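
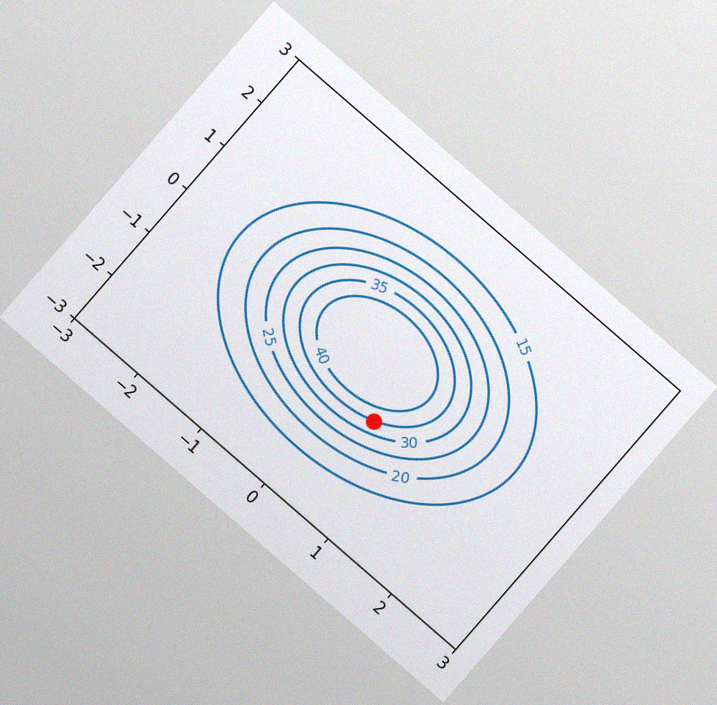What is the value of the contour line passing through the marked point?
35

The chart is tilted about 41° clockwise, with some photo noise. The marked point sits on the contour labelled 35.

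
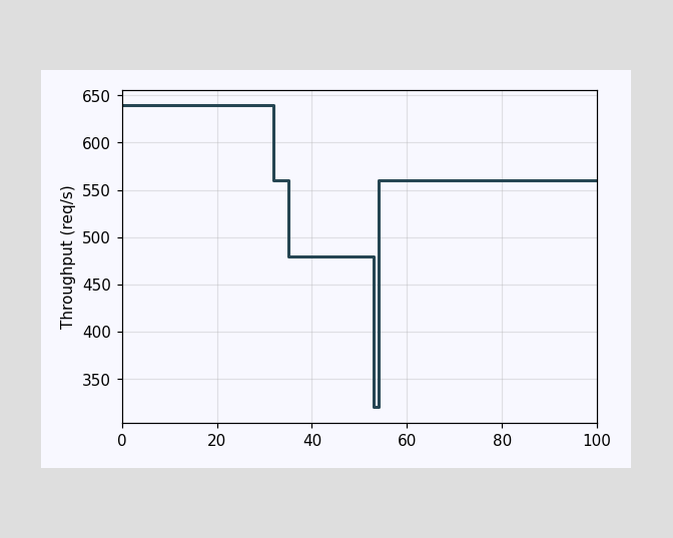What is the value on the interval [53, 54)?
On [53, 54) the step sits at 320req/s.

320req/s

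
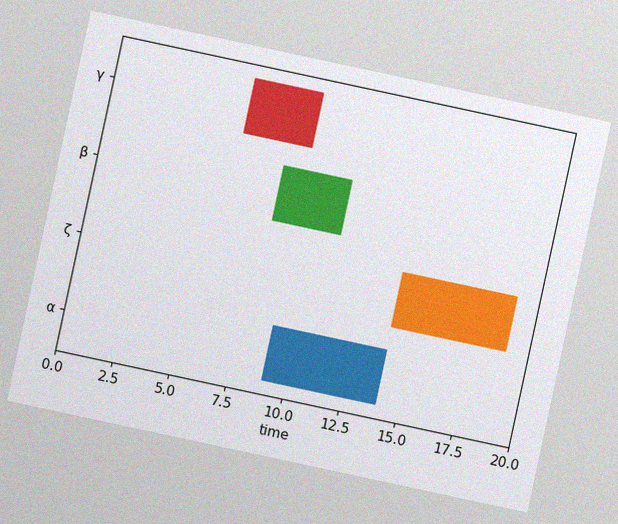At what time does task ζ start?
The chart is tilted about 12° clockwise, with some photo noise. The ζ bar begins at t=14.

14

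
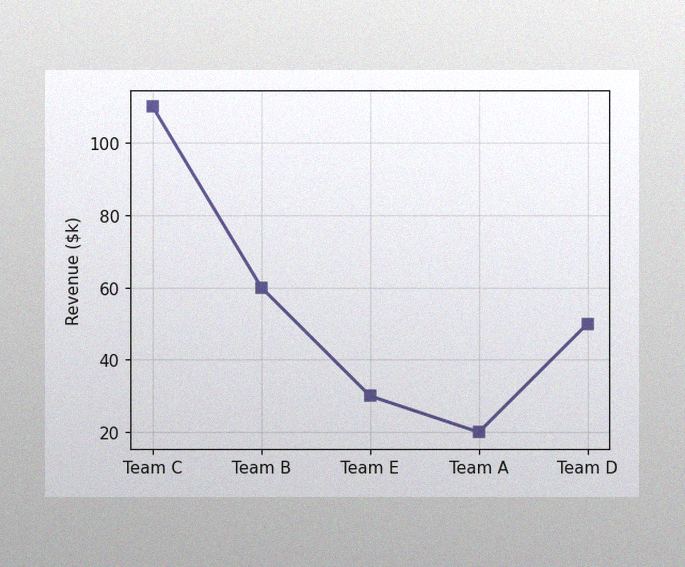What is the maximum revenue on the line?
The image has some photo noise and uneven lighting. The highest point is at Team C, and reading across to the y-axis gives $110k.

$110k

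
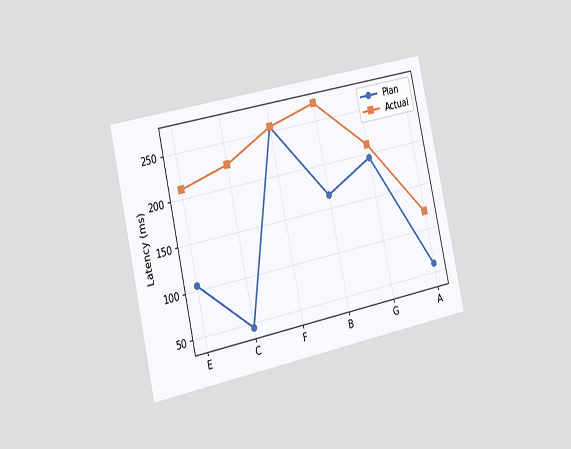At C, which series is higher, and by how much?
Actual, by 180ms

The chart is tilted about 13° counter-clockwise and viewed slightly from the left. At C, Actual sits above the other line by 180ms.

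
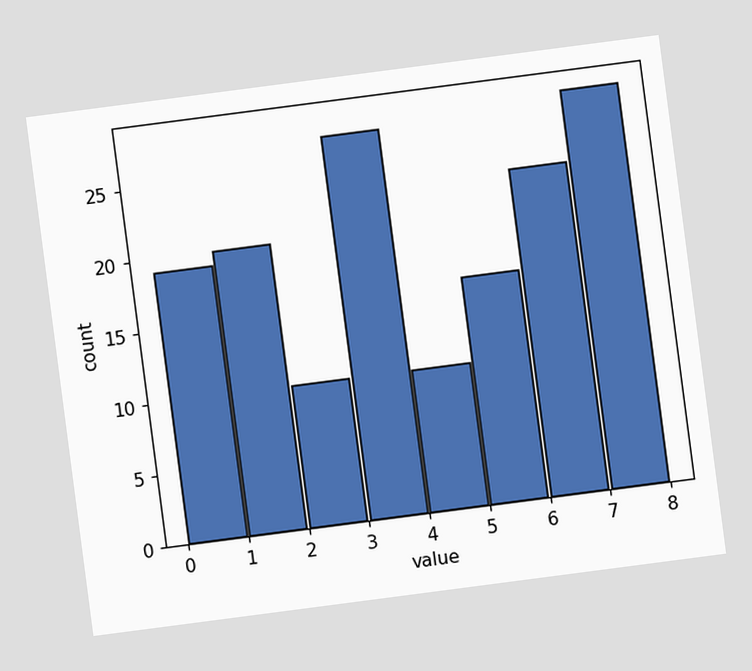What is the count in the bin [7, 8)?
The chart is tilted about 7° counter-clockwise. The [7, 8) bin has height 28.

28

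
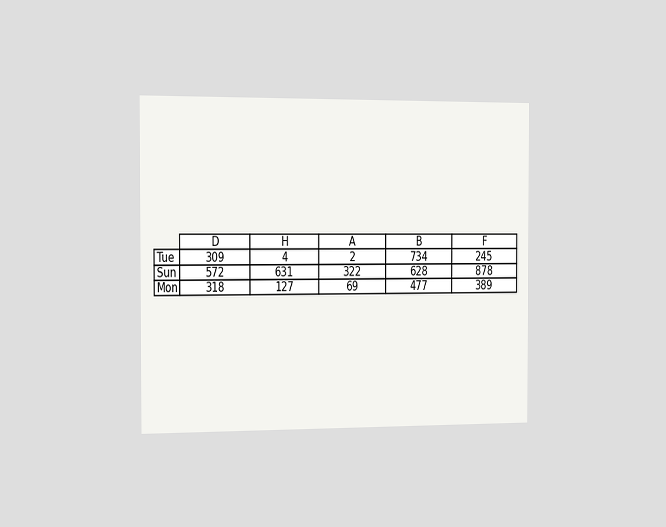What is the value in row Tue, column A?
The chart is viewed slightly from the left. The (Tue, A) cell reads 2.

2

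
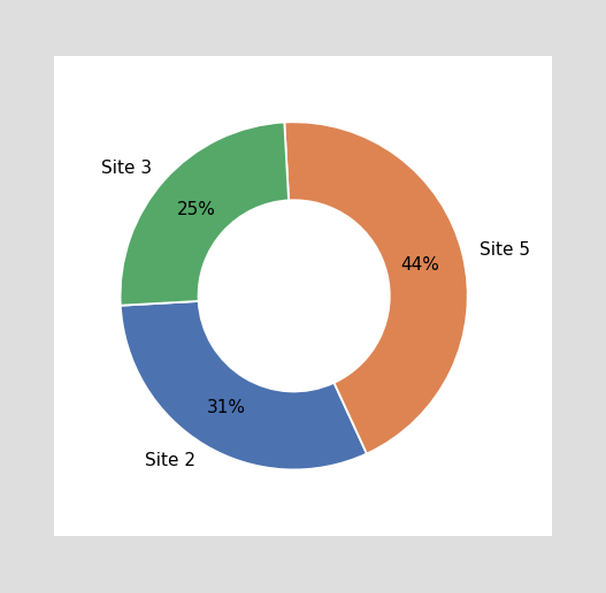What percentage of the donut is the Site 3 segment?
25%

The Site 3 segment takes up 25% of the ring.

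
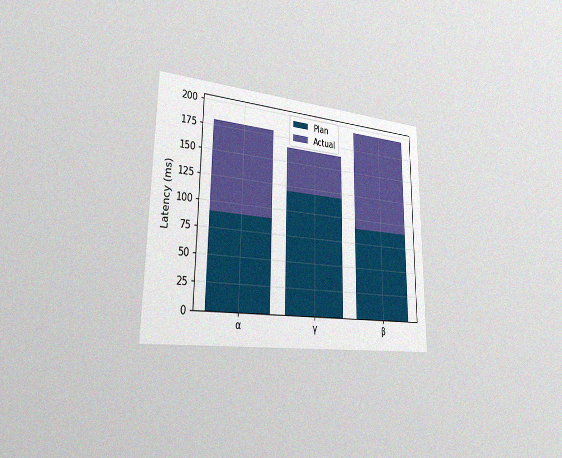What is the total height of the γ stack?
The chart is viewed slightly from the left, with some photo noise. The γ stack's top reaches 165ms on the y-axis.

165ms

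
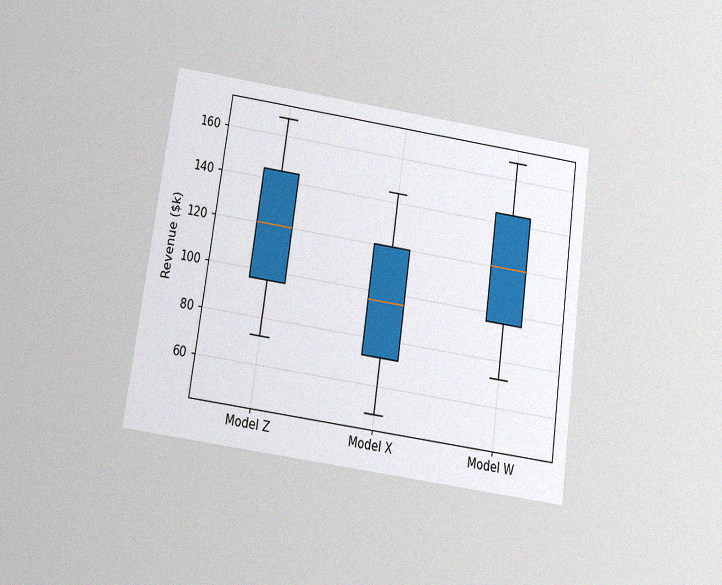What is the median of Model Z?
$120k

The chart is tilted about 8° clockwise and viewed slightly from below, with some photo noise. The median line in the Model Z box sits at $120k.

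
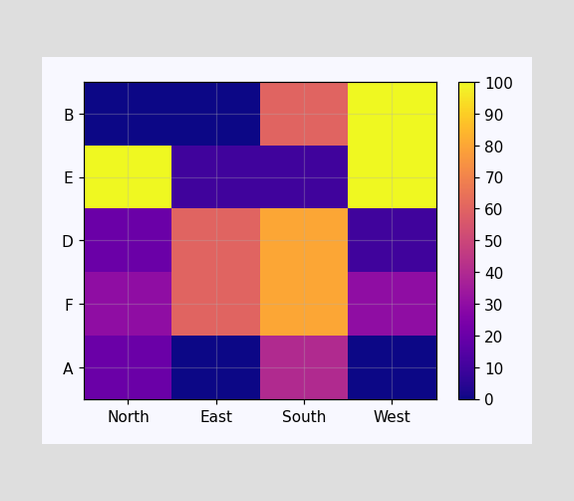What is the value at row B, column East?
Matching cell (B, East) against the colorbar gives 0.

0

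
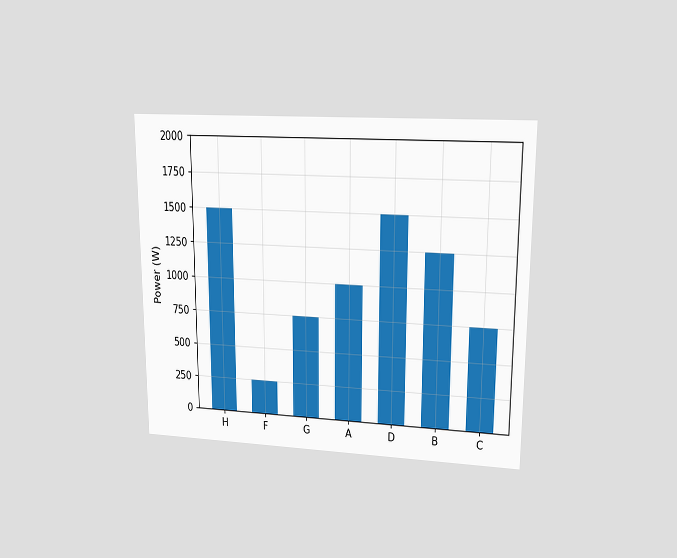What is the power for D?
1500W

The chart is viewed at a slight angle. Reading along the chart's y-axis, the D bar reaches 1500W.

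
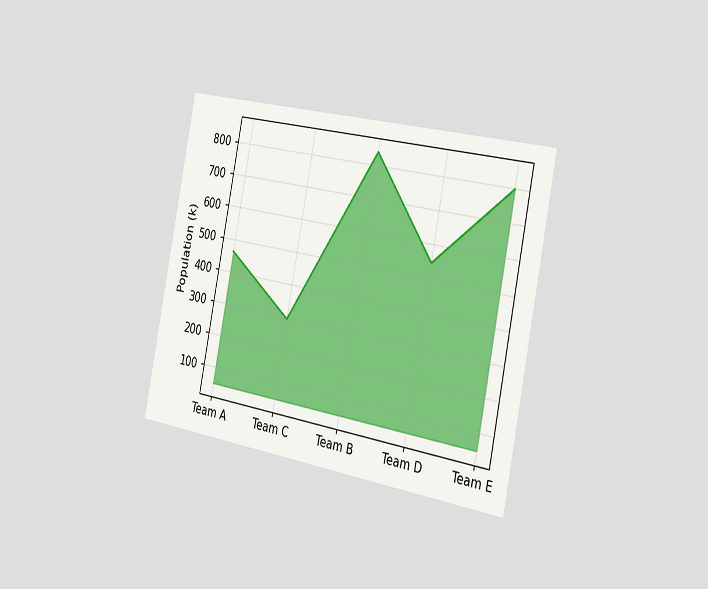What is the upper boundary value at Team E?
798k

The chart is tilted about 11° clockwise and viewed slightly from the right. At Team E the upper boundary is at 798k.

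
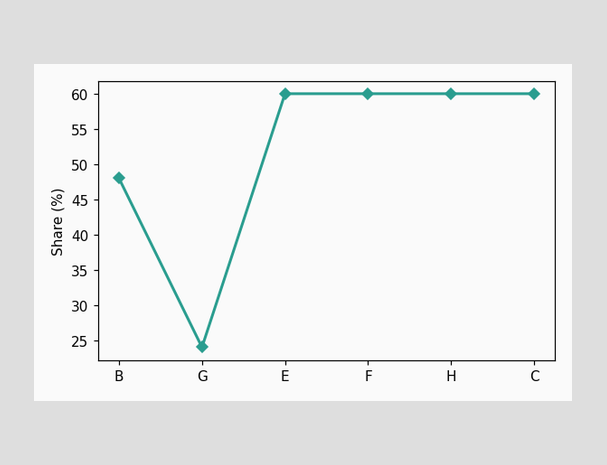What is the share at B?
At B, the line is at 48%.

48%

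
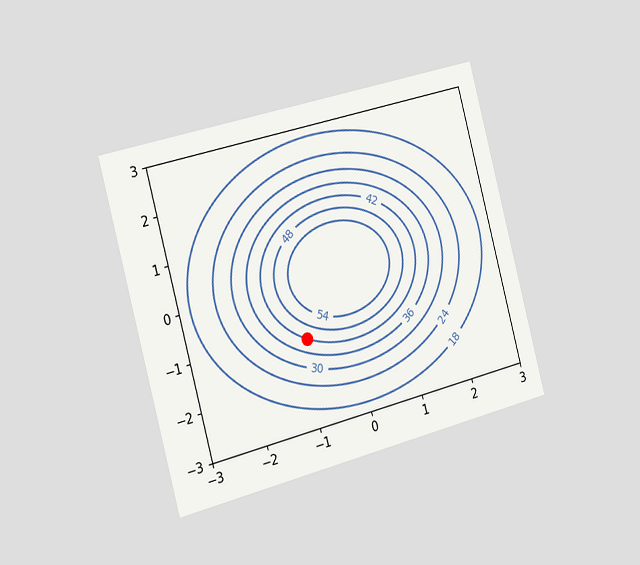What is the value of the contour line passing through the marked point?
The chart is tilted about 15° counter-clockwise and viewed slightly from the left. The marked point sits on the contour labelled 42.

42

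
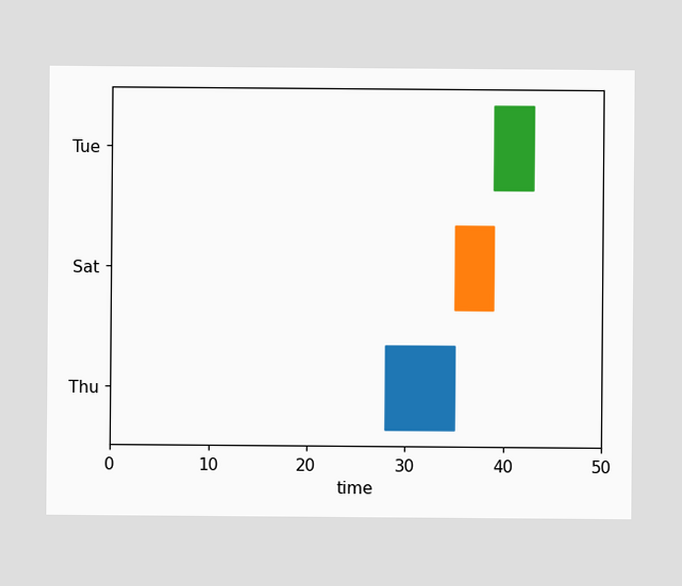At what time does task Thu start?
The Thu bar begins at t=28.

28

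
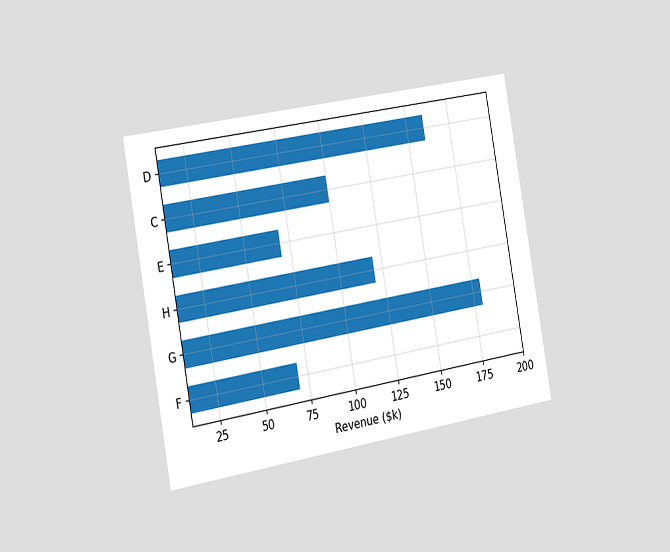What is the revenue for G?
The chart is tilted about 10° counter-clockwise and viewed slightly from the left. Reading along the chart's x-axis, the G bar reaches $180k.

$180k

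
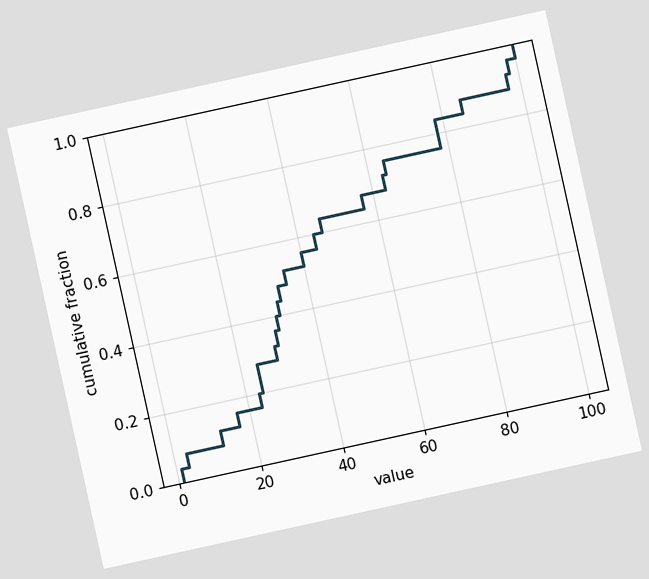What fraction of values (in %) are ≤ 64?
The chart is tilted about 12° counter-clockwise. At x=64 the ECDF step is at 76%.

76%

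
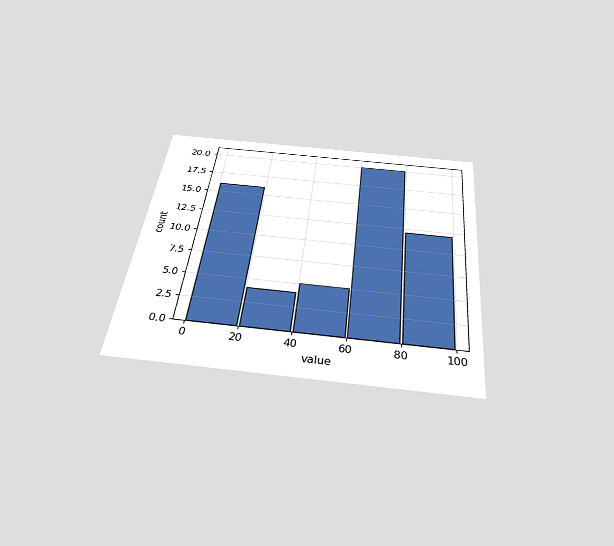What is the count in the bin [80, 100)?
12

The chart is tilted about 6° clockwise and viewed slightly from below. The [80, 100) bin has height 12.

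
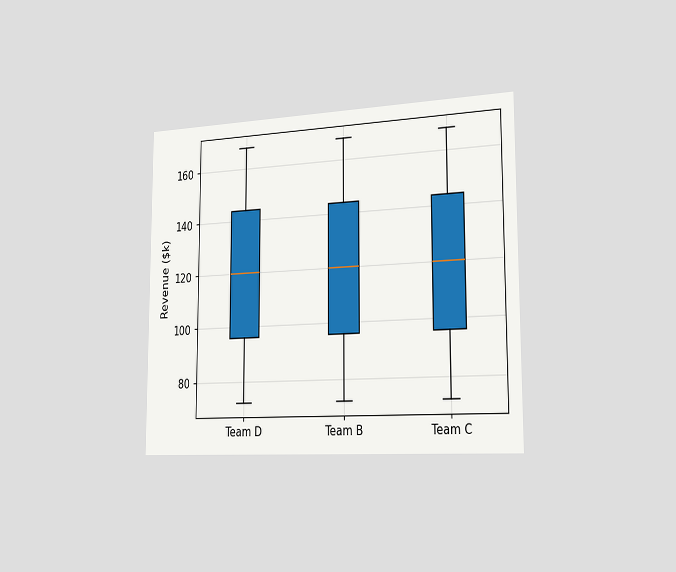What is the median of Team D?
The chart is viewed slightly from the right. The median line in the Team D box sits at $120k.

$120k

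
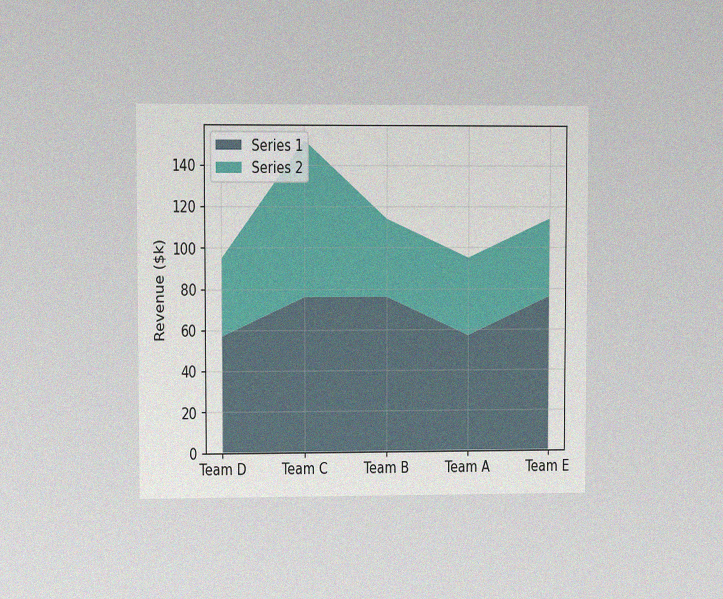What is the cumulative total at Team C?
$152k

The chart is viewed at a slight angle, with some photo noise. The stacked total at Team C reaches $152k.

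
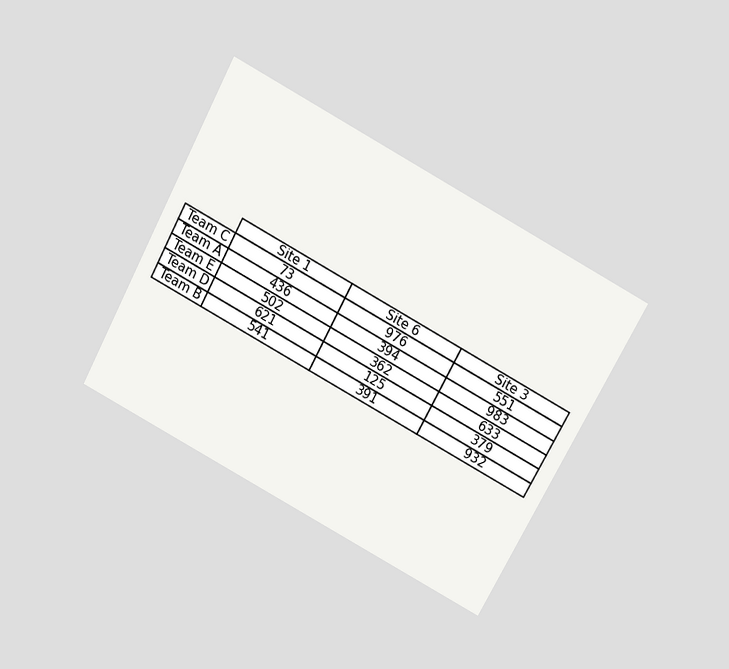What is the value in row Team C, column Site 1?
The chart is tilted about 28° clockwise and viewed slightly from above. The (Team C, Site 1) cell reads 73.

73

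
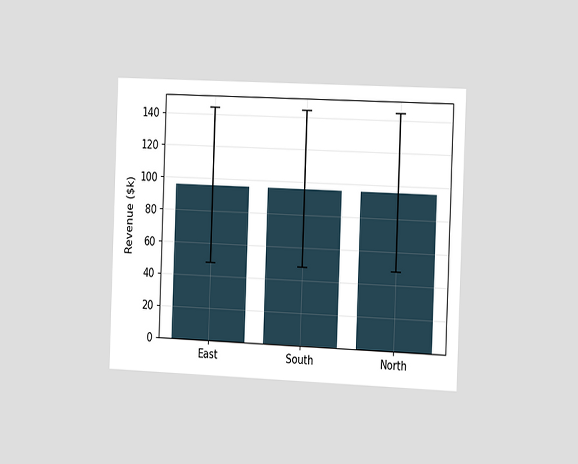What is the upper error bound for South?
The chart is tilted about 2° clockwise and viewed slightly from the right. The South bar's upper whisker reaches $144k.

$144k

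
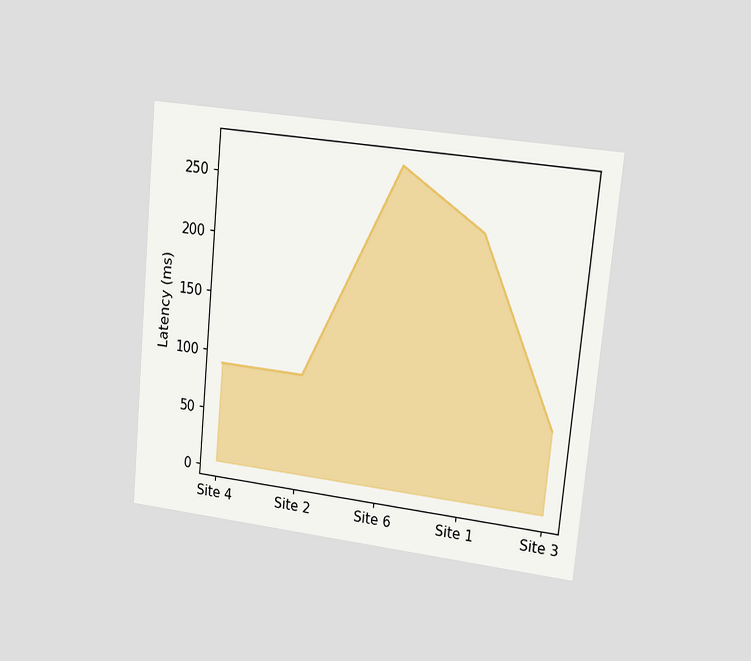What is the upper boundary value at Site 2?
90ms

The chart is tilted about 6° clockwise and viewed at a slight angle. At Site 2 the upper boundary is at 90ms.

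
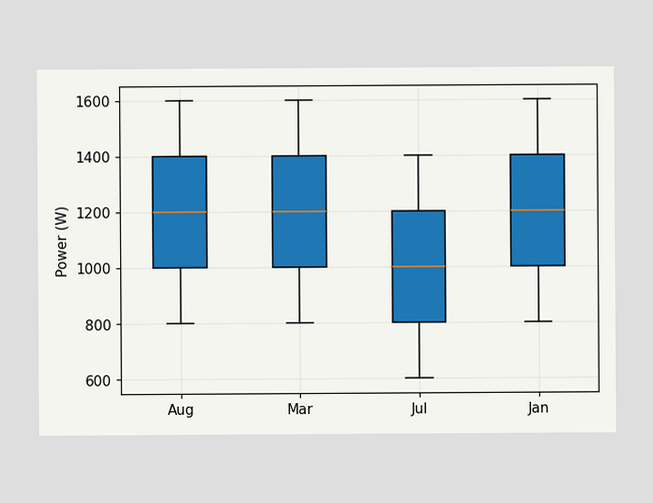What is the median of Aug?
1200W

The median line in the Aug box sits at 1200W.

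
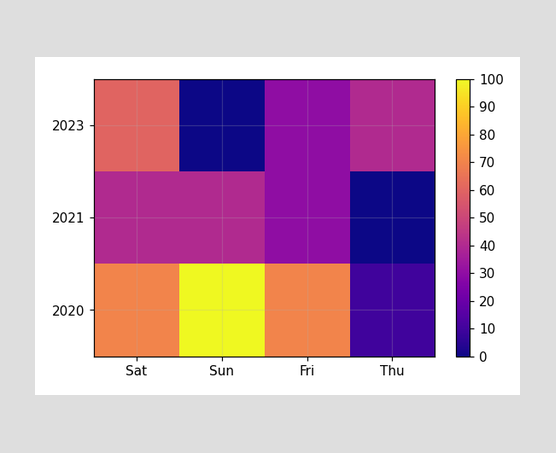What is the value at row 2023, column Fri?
Matching cell (2023, Fri) against the colorbar gives 30.

30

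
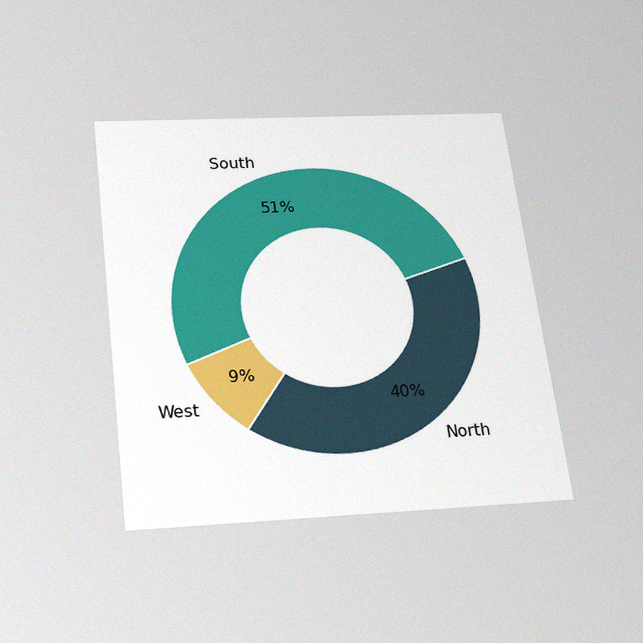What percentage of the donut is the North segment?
The chart is tilted about 7° counter-clockwise and viewed slightly from below, with some photo noise. The North segment takes up 40% of the ring.

40%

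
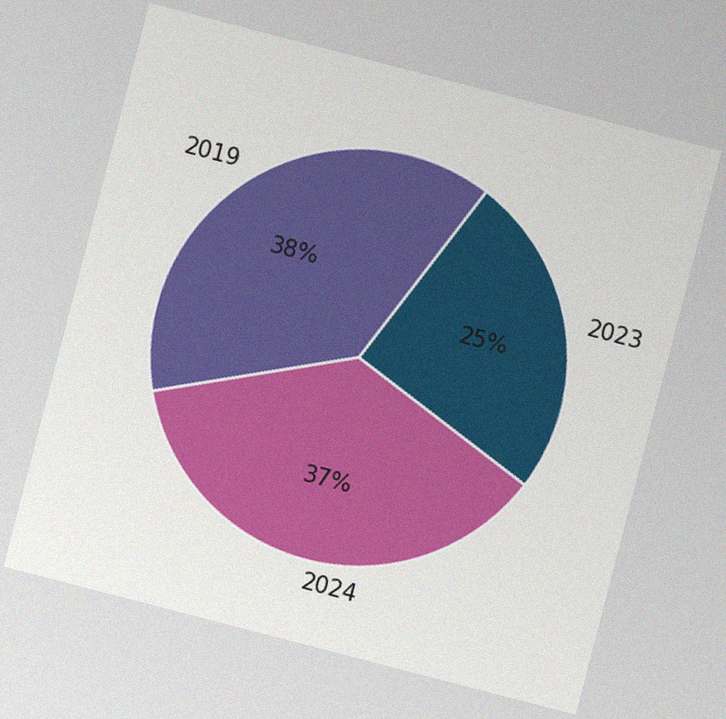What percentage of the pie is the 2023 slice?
25%

The chart is tilted about 15° clockwise, with some photo noise. The 2023 slice takes up 25% of the pie.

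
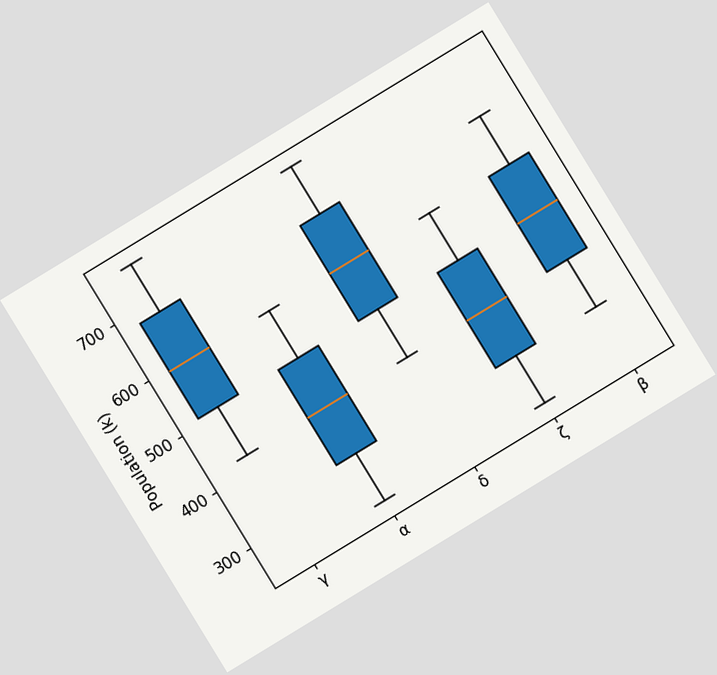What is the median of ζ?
The chart is tilted about 31° counter-clockwise. The median line in the ζ box sits at 425k.

425k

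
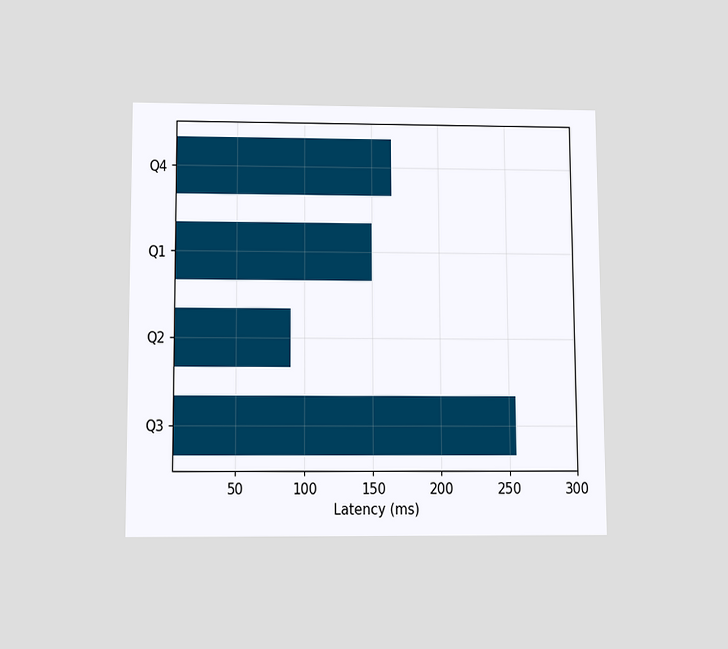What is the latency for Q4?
The chart is viewed slightly from below. Reading along the chart's x-axis, the Q4 bar reaches 165ms.

165ms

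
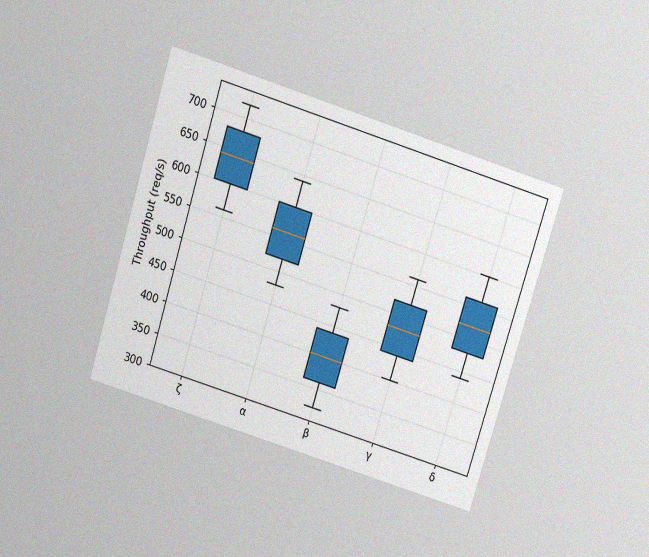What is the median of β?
400req/s

The chart is tilted about 17° clockwise and viewed slightly from above, with some photo noise. The median line in the β box sits at 400req/s.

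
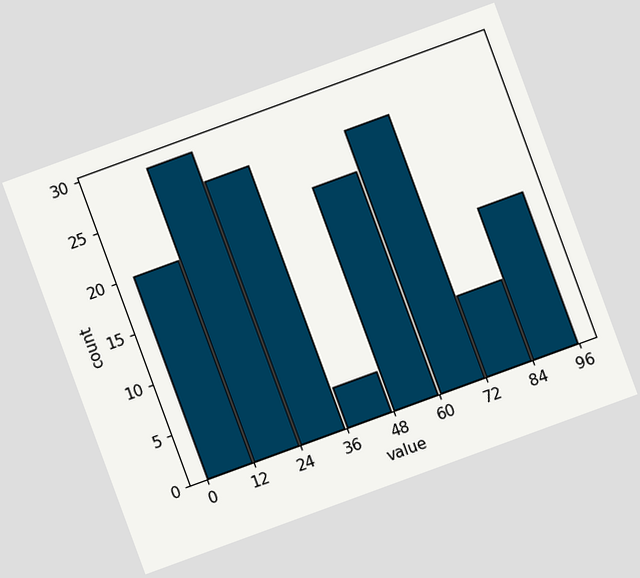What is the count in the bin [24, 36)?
The chart is tilted about 20° counter-clockwise. The [24, 36) bin has height 26.

26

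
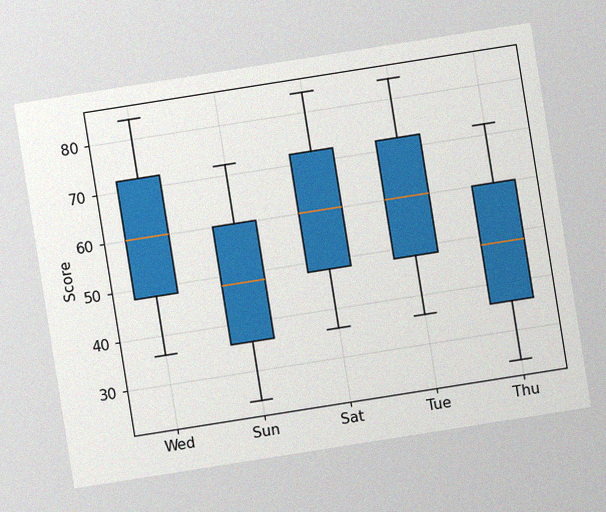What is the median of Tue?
The chart is tilted about 9° counter-clockwise, with some photo noise. The median line in the Tue box sits at 60.

60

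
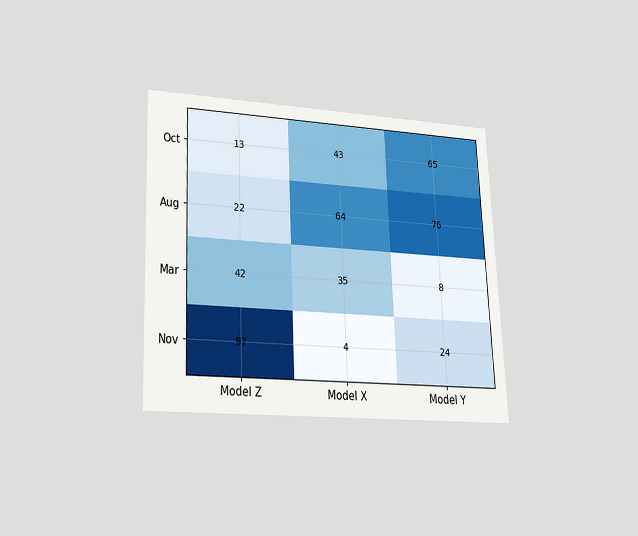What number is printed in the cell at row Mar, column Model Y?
The chart is tilted about 2° counter-clockwise and viewed slightly from below. The (Mar, Model Y) cell reads 8.

8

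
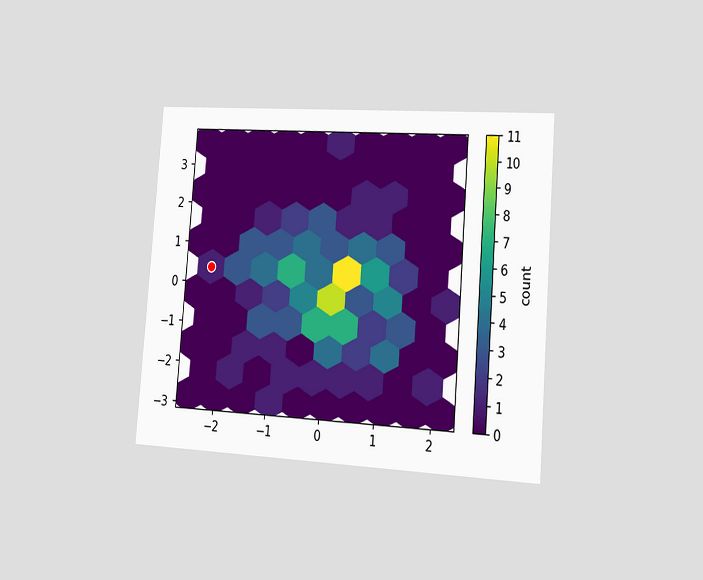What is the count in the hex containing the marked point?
1

The chart is tilted about 4° clockwise and viewed slightly from the right. The marked hex reads 1 on the colorbar.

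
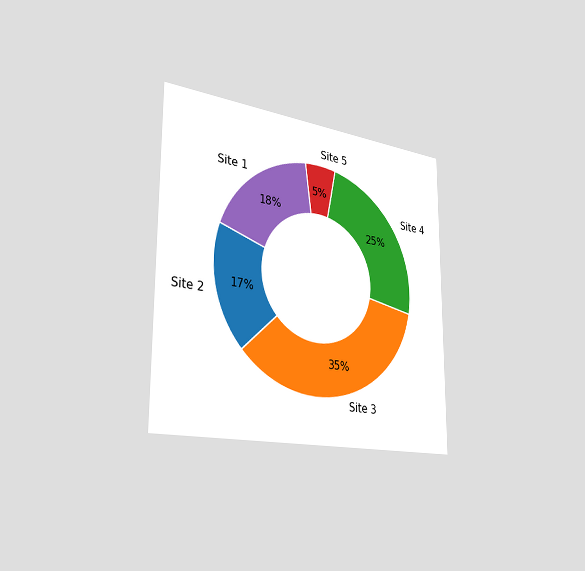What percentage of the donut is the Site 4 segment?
25%

The chart is viewed slightly from the left. The Site 4 segment takes up 25% of the ring.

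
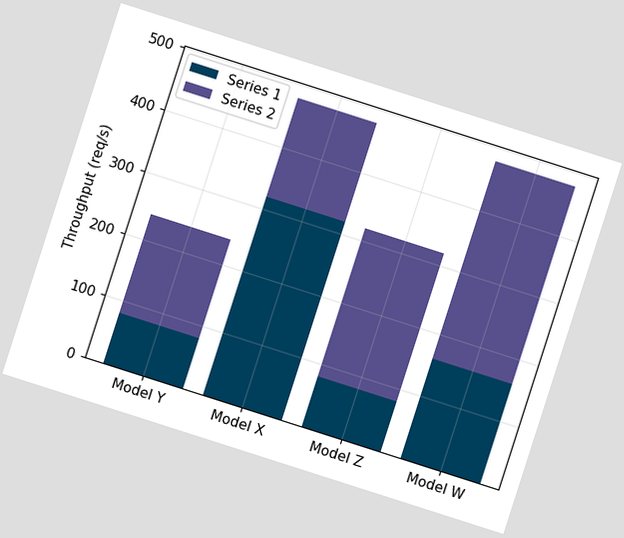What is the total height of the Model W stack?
The chart is tilted about 18° clockwise. The Model W stack's top reaches 480req/s on the y-axis.

480req/s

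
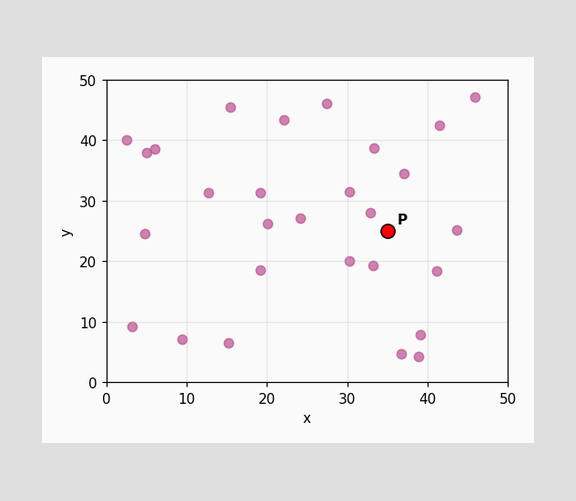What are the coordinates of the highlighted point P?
Following the gridlines from P to each axis, P sits at (35, 25).

(35, 25)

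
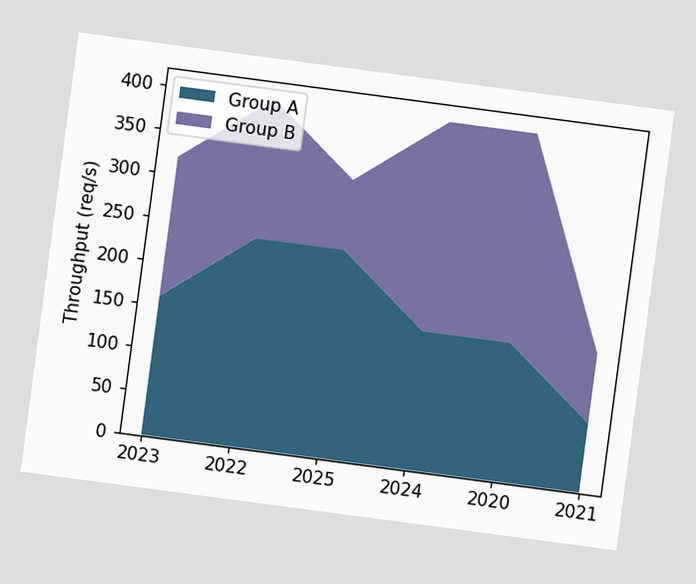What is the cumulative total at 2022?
The chart is tilted about 8° clockwise. The stacked total at 2022 reaches 400req/s.

400req/s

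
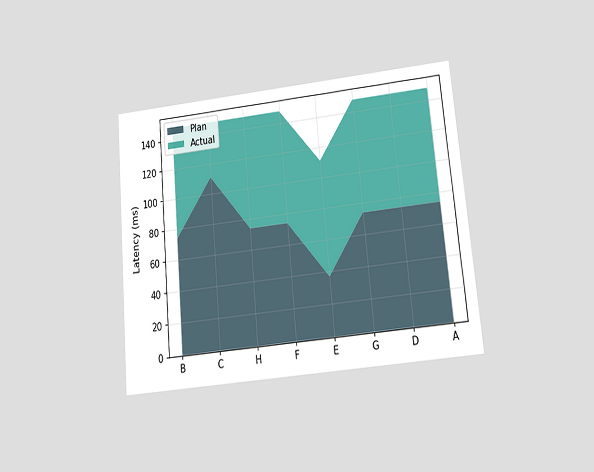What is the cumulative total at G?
The chart is tilted about 5° counter-clockwise and viewed at a slight angle. The stacked total at G reaches 148ms.

148ms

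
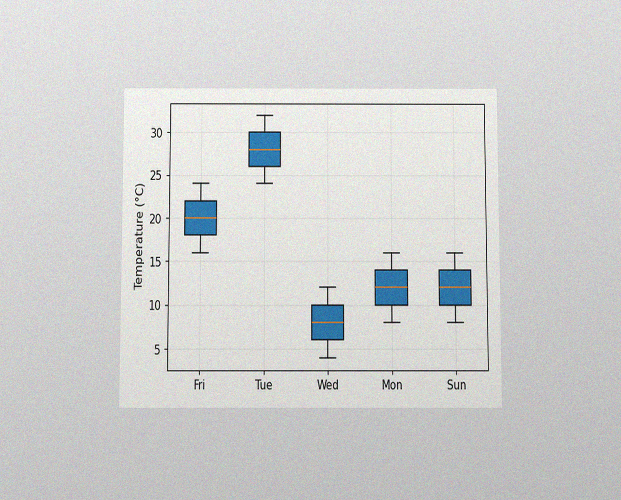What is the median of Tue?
28°C

The chart is viewed slightly from below, with some photo noise. The median line in the Tue box sits at 28°C.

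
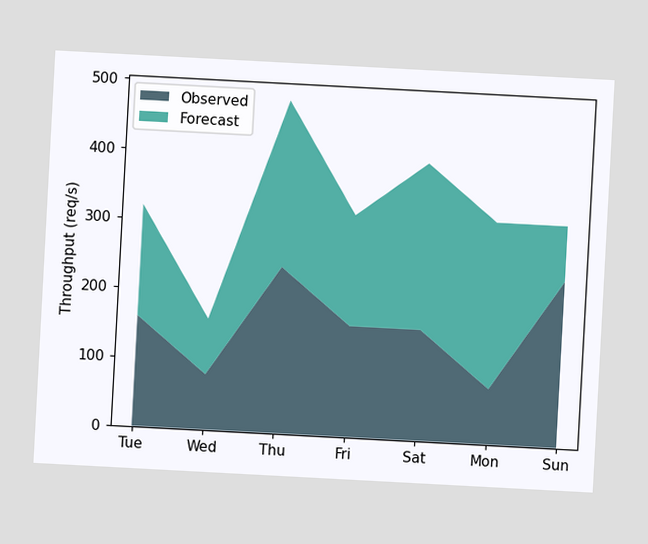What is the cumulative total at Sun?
320req/s

The chart is tilted about 3° clockwise. The stacked total at Sun reaches 320req/s.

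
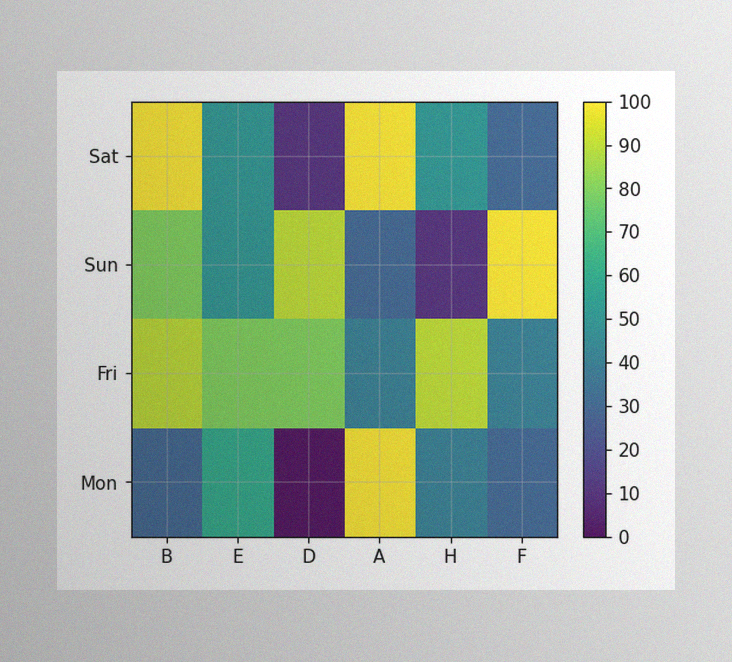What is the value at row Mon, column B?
30

The image has some photo noise and uneven lighting. Matching cell (Mon, B) against the colorbar gives 30.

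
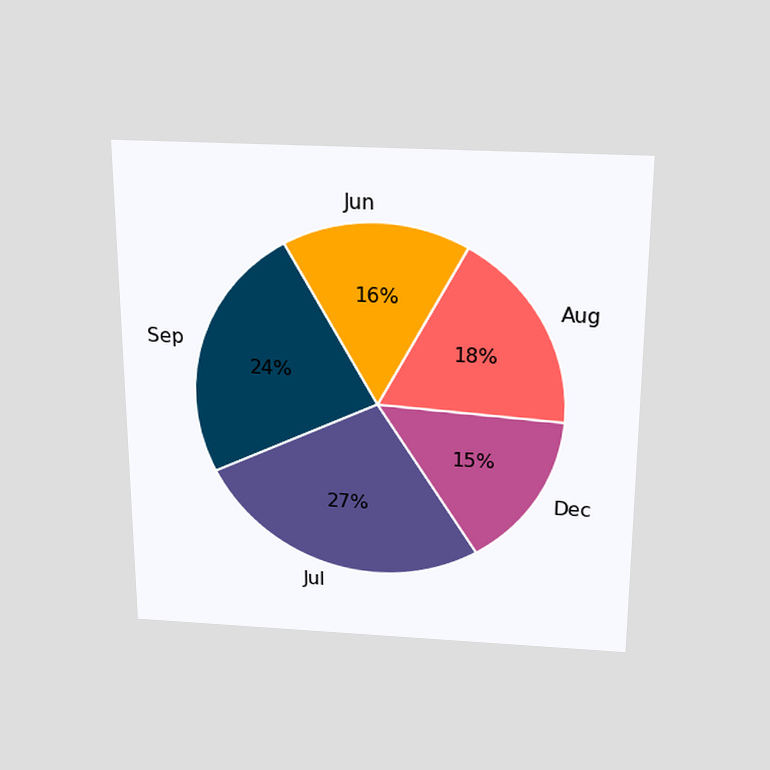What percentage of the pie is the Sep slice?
The chart is viewed slightly from above. The Sep slice takes up 24% of the pie.

24%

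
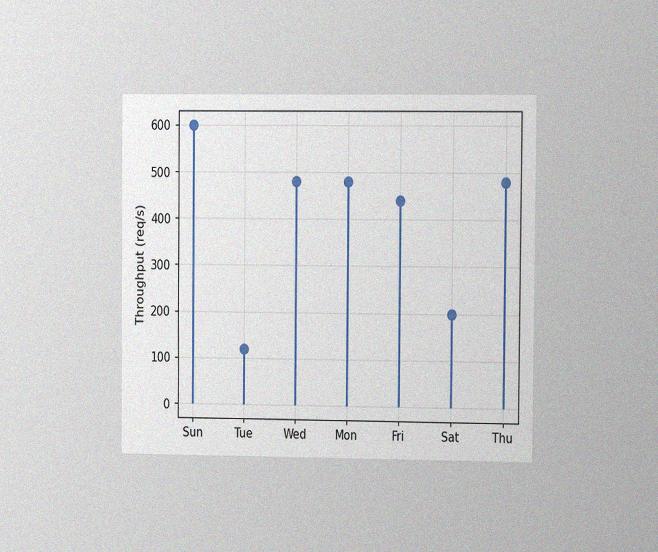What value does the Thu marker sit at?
The chart is viewed at a slight angle, with some photo noise. The Thu marker sits at 480req/s.

480req/s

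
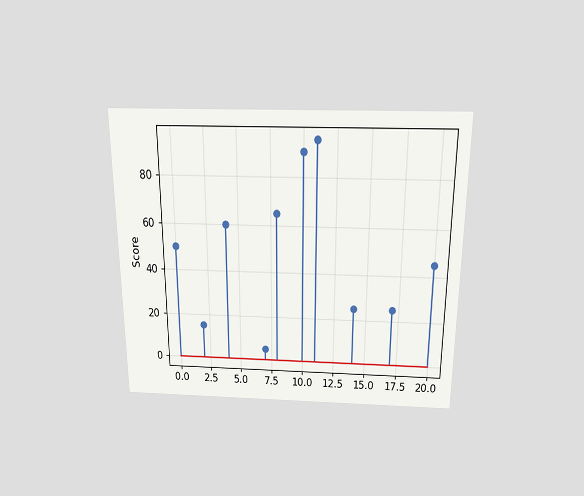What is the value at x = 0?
50

The chart is viewed slightly from above. The stem at x=0 reaches 50.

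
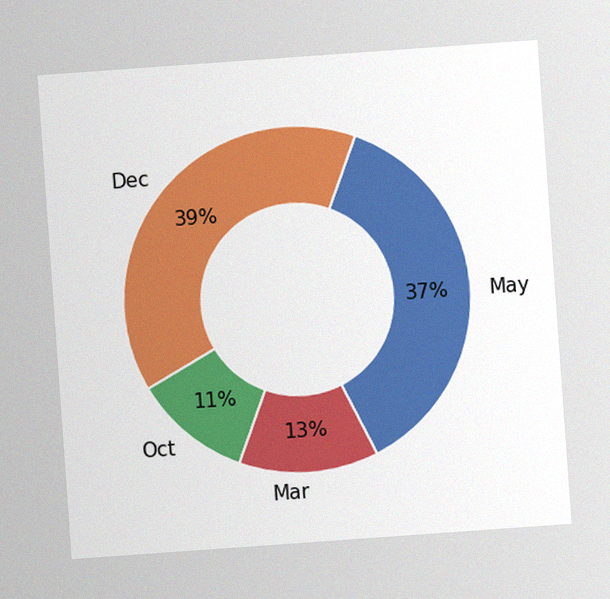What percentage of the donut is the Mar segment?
13%

The chart is tilted about 4° counter-clockwise, with some photo noise. The Mar segment takes up 13% of the ring.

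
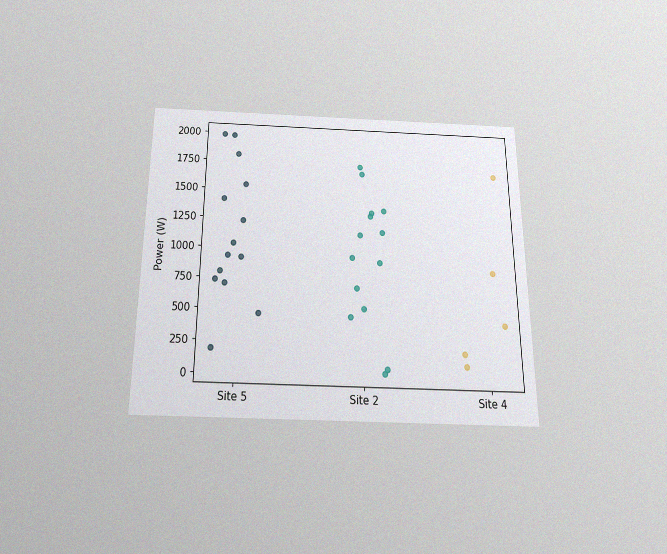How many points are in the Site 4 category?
5

The chart is viewed slightly from below, with some photo noise. Counting the markers in the Site 4 column gives 5.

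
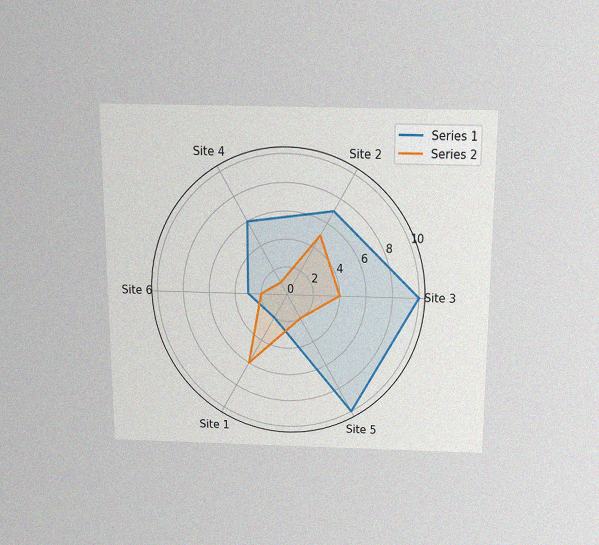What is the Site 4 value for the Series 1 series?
6

The chart is viewed slightly from above, with some photo noise. On the Site 4 axis, Series 1 reaches 6.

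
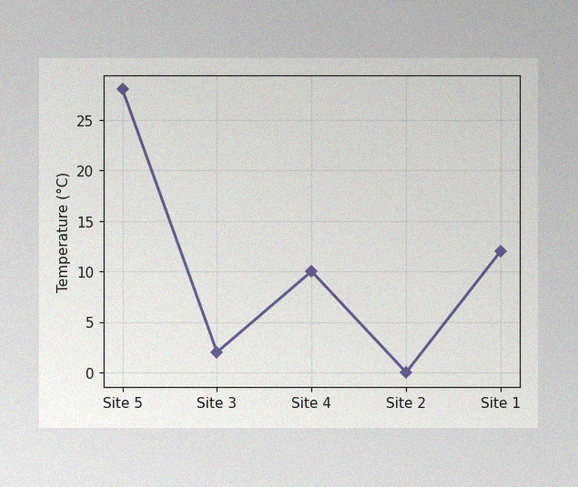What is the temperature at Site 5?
The image has some photo noise and uneven lighting. At Site 5, the line is at 28°C.

28°C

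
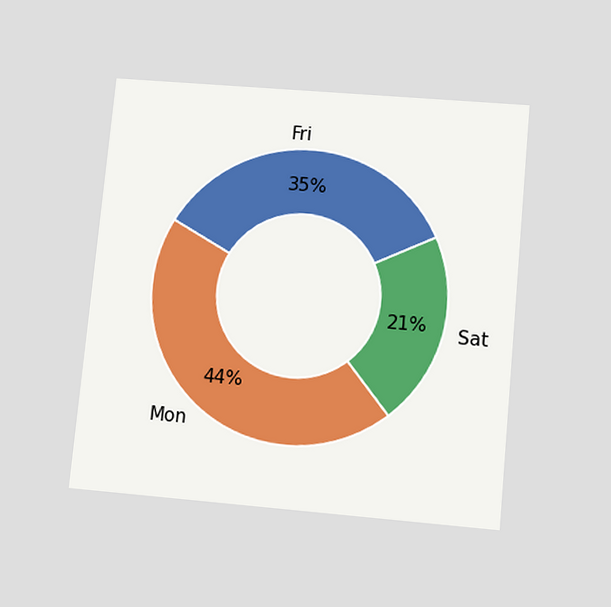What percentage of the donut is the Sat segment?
21%

The chart is tilted about 5° clockwise and viewed slightly from below. The Sat segment takes up 21% of the ring.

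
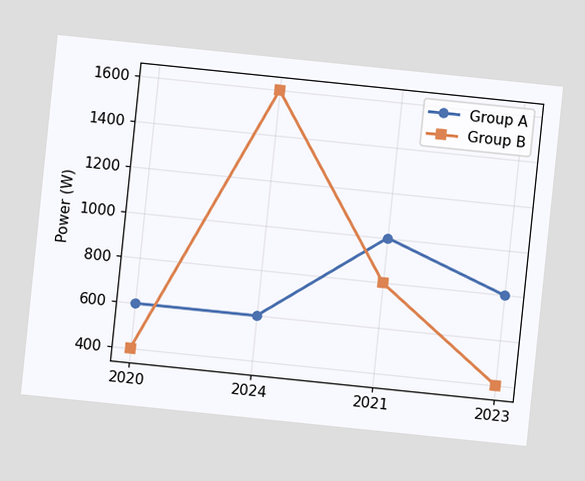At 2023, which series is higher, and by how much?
Group A, by 400W

The chart is tilted about 6° clockwise. At 2023, Group A sits above the other line by 400W.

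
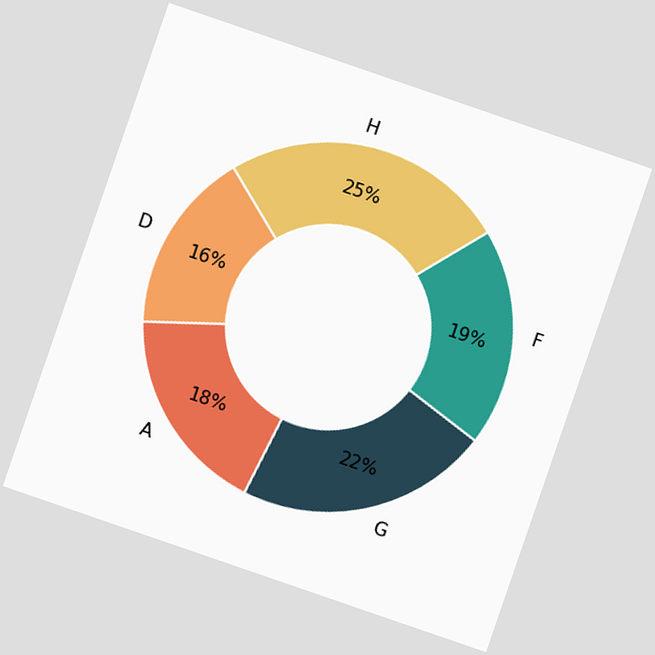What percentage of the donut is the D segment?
16%

The chart is tilted about 19° clockwise. The D segment takes up 16% of the ring.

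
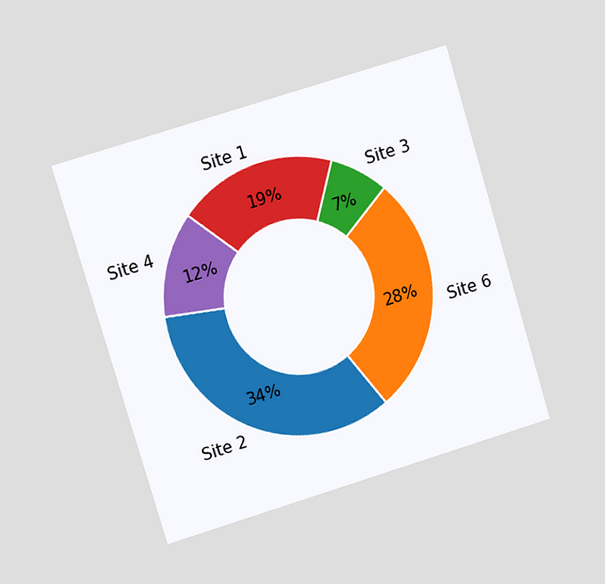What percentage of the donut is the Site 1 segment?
The chart is tilted about 17° counter-clockwise and viewed at a slight angle. The Site 1 segment takes up 19% of the ring.

19%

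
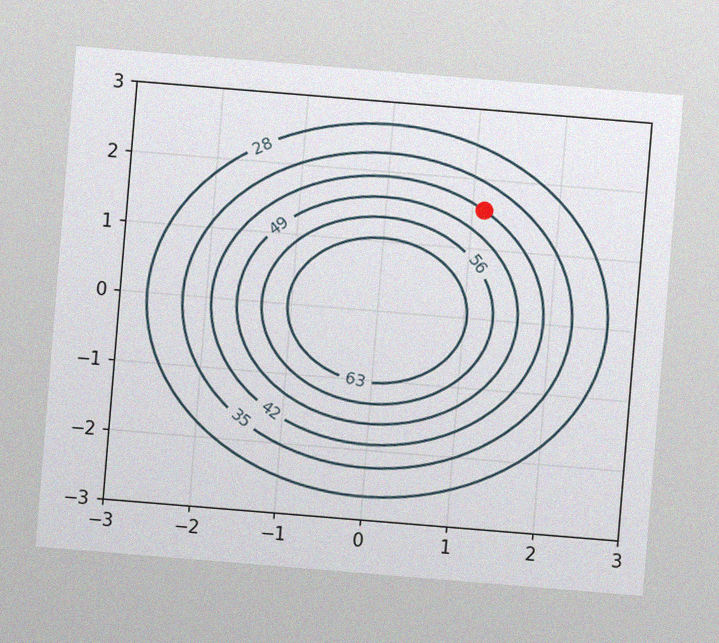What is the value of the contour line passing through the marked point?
The chart is tilted about 5° clockwise, with some photo noise. The marked point sits on the contour labelled 42.

42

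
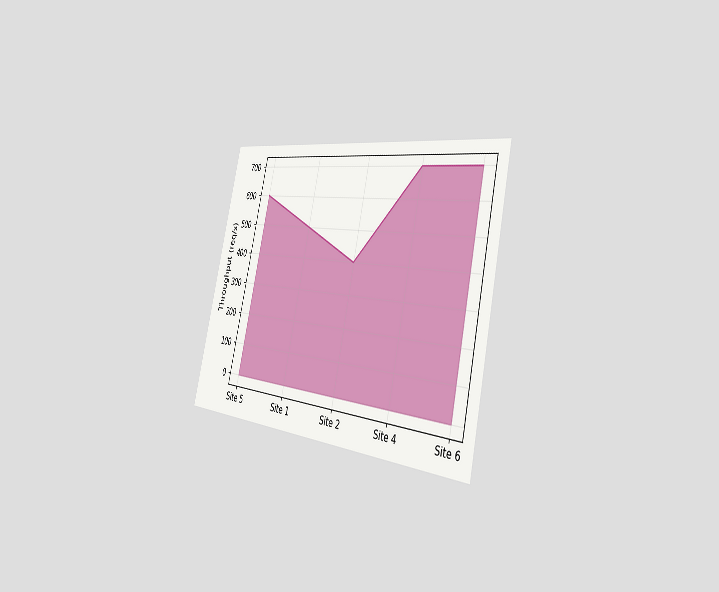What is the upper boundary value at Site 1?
The chart is tilted about 13° clockwise and viewed slightly from the right. At Site 1 the upper boundary is at 500req/s.

500req/s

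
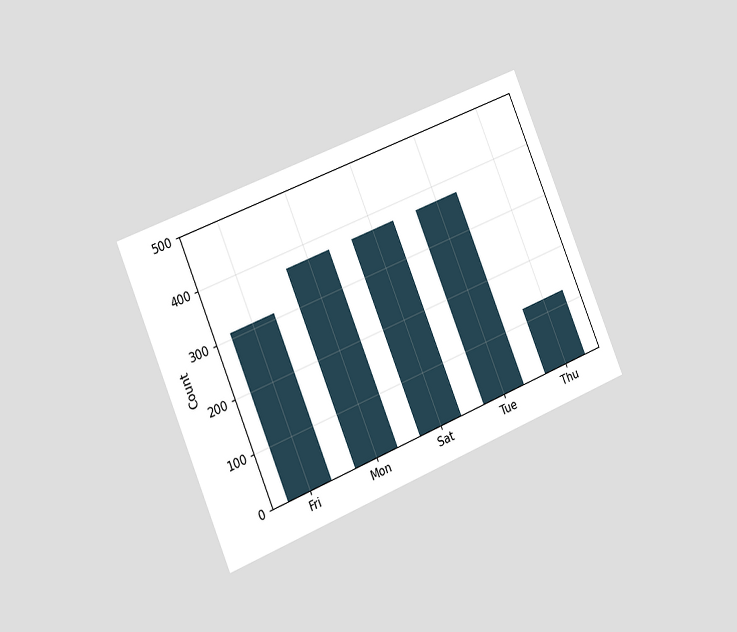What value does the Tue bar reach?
372

The chart is tilted about 23° counter-clockwise and viewed slightly from the left. Reading along the chart's y-axis, the Tue bar reaches 372.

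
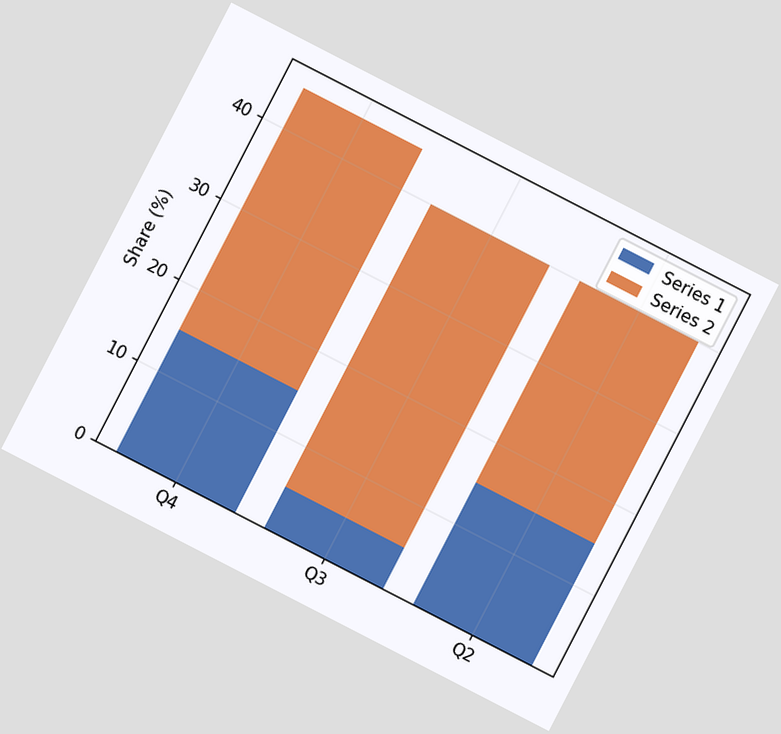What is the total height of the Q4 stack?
The chart is tilted about 27° clockwise. The Q4 stack's top reaches 45% on the y-axis.

45%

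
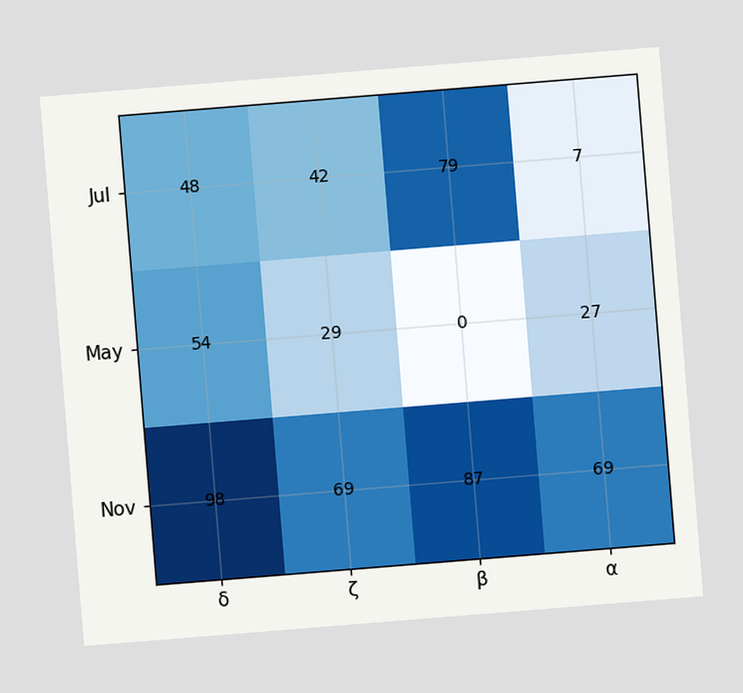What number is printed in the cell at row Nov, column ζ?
The chart is tilted about 5° counter-clockwise. The (Nov, ζ) cell reads 69.

69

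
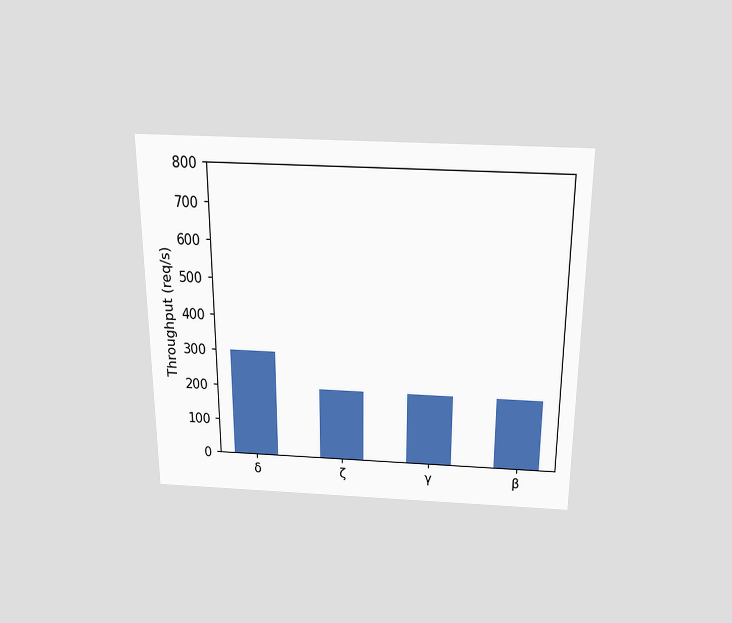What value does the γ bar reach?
The chart is viewed slightly from above. Reading along the chart's y-axis, the γ bar reaches 200req/s.

200req/s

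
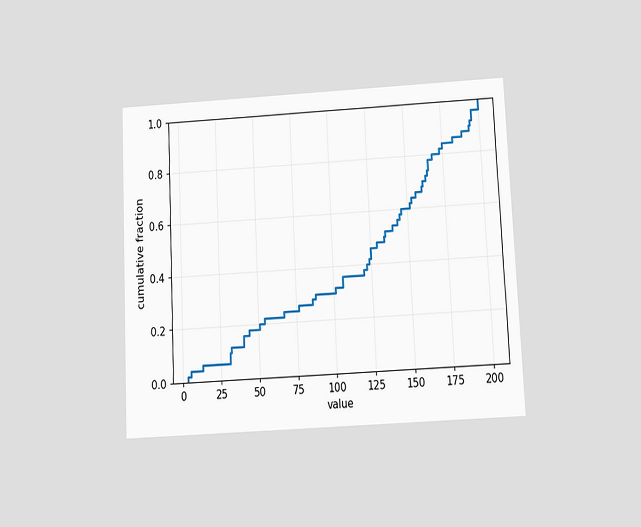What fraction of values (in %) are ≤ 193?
90%

The chart is tilted about 3° counter-clockwise and viewed slightly from below. At x=193 the ECDF step is at 90%.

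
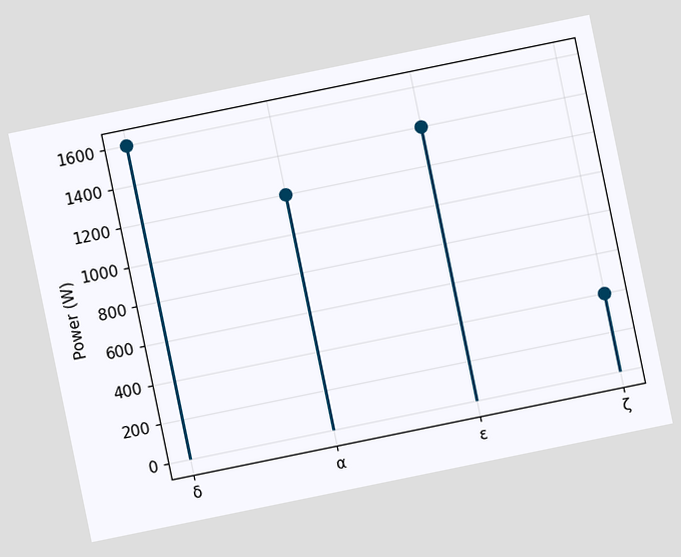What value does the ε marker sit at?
1400W

The chart is tilted about 12° counter-clockwise. The ε marker sits at 1400W.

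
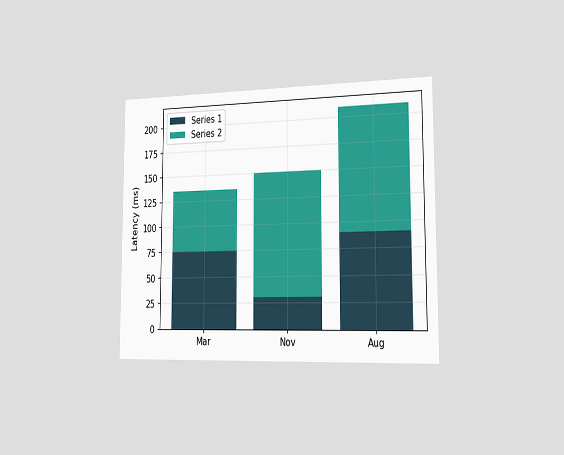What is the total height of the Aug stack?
210ms

The chart is viewed slightly from the right. The Aug stack's top reaches 210ms on the y-axis.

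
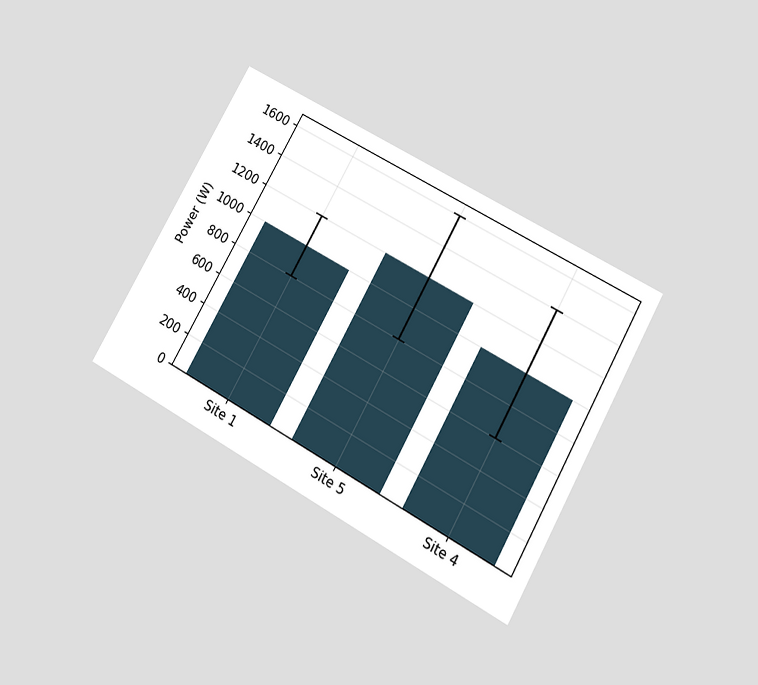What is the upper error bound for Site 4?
1400W

The chart is tilted about 29° clockwise and viewed slightly from below. The Site 4 bar's upper whisker reaches 1400W.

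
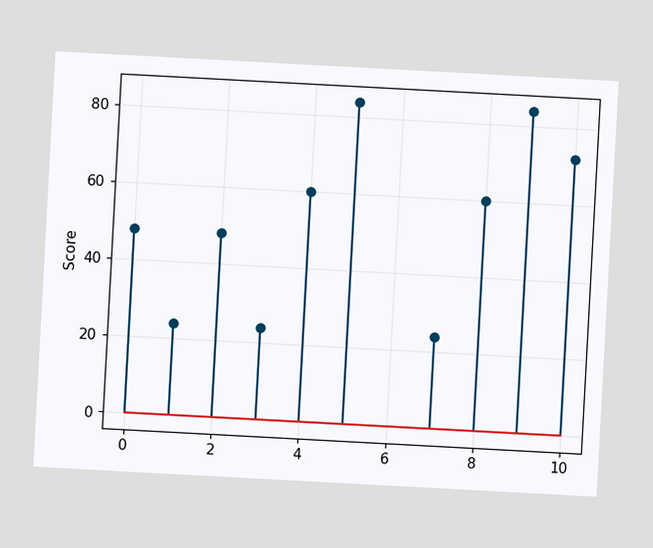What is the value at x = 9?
84

The chart is tilted about 3° clockwise. The stem at x=9 reaches 84.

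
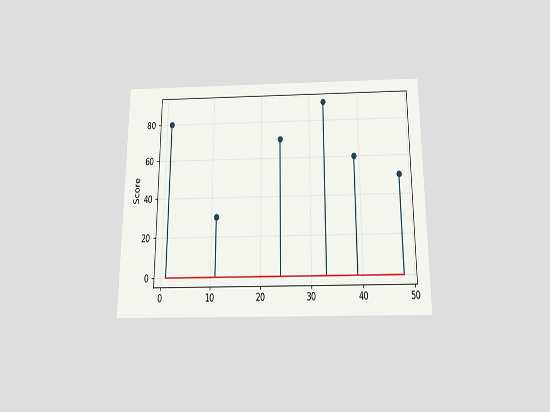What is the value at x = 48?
The chart is viewed slightly from below. The stem at x=48 reaches 50.

50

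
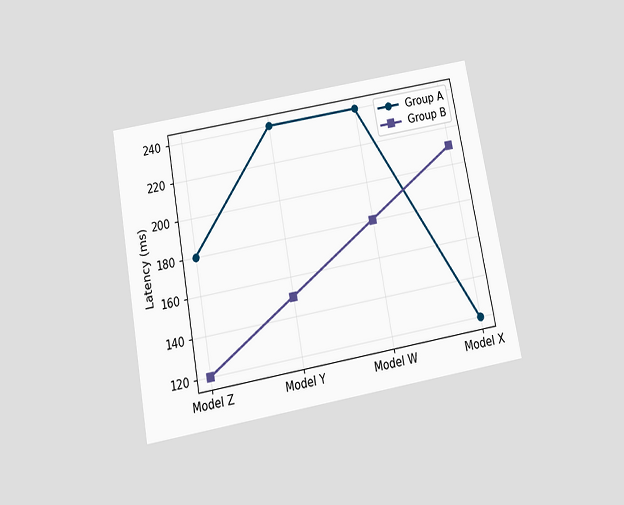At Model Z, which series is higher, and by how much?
Group A, by 60ms

The chart is tilted about 10° counter-clockwise and viewed slightly from below. At Model Z, Group A sits above the other line by 60ms.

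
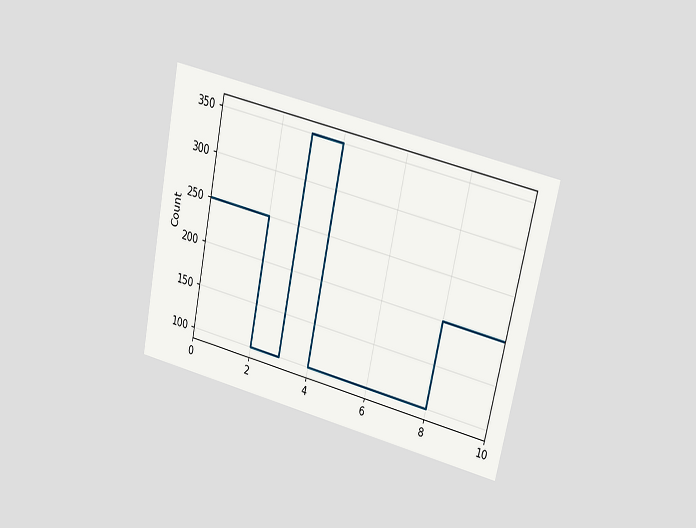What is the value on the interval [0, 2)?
The chart is tilted about 12° clockwise and viewed at a slight angle. On [0, 2) the step sits at 250.

250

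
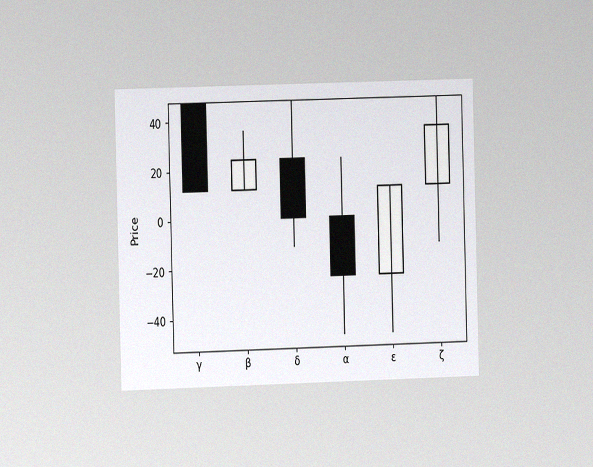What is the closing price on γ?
12

The chart is viewed at a slight angle, with some photo noise. The γ candle closes at 12.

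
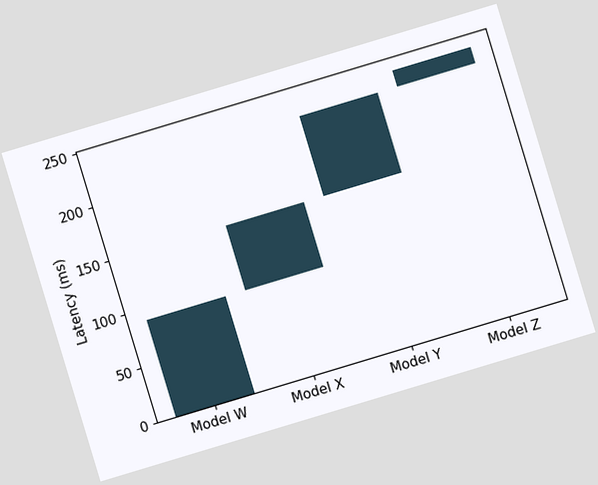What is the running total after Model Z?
The chart is tilted about 17° counter-clockwise. After Model Z the running total reaches 240ms.

240ms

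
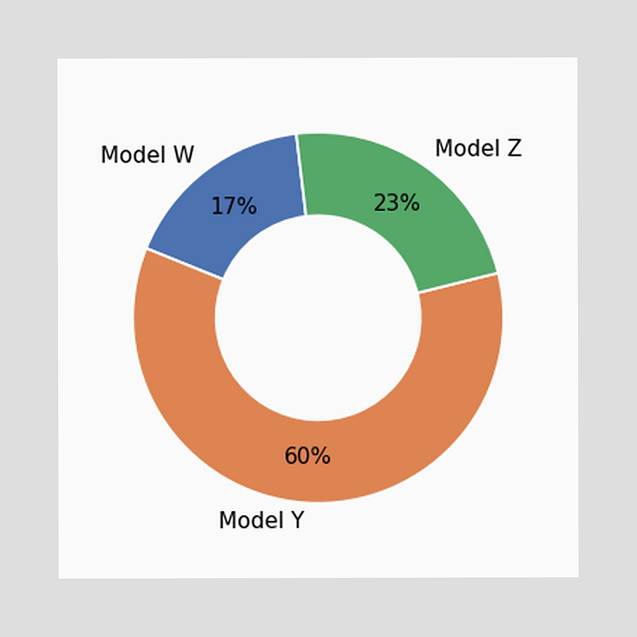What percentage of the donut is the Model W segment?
17%

The Model W segment takes up 17% of the ring.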